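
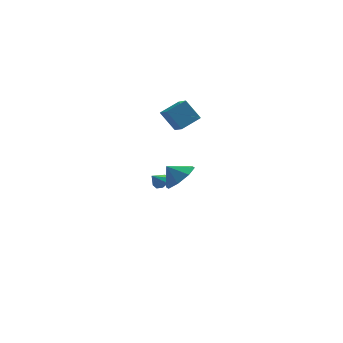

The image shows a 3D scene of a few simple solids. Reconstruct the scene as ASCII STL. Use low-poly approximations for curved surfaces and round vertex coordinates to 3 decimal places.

solid 
facet normal 0.523 0.452 -0.723
outer loop
vertex 2.153 4.112 -1.656
vertex 1.904 3.778 -2.045
vertex 1.785 4.285 -1.814
endloop
endfacet
facet normal -0.133 0.500 0.856
outer loop
vertex 2.153 4.112 -1.656
vertex 1.785 4.285 -1.814
vertex 1.376 3.322 -1.315
endloop
endfacet
facet normal 0.524 0.452 -0.722
outer loop
vertex 1.785 4.285 -1.814
vertex 1.904 3.778 -2.045
vertex 1.487 4.161 -2.108
endloop
endfacet
facet normal -0.694 0.541 0.475
outer loop
vertex 1.785 4.285 -1.814
vertex 1.487 4.161 -2.108
vertex 1.376 3.322 -1.315
endloop
endfacet
facet normal 0.524 0.452 -0.722
outer loop
vertex 1.487 4.161 -2.108
vertex 1.904 3.778 -2.045
vertex 1.434 3.812 -2.365
endloop
endfacet
facet normal -0.990 0.142 0.012
outer loop
vertex 1.487 4.161 -2.108
vertex 1.434 3.812 -2.365
vertex 1.376 3.322 -1.315
endloop
endfacet
facet normal 0.524 0.451 -0.722
outer loop
vertex 1.434 3.812 -2.365
vertex 1.904 3.778 -2.045
vertex 1.656 3.443 -2.434
endloop
endfacet
facet normal -0.848 -0.461 -0.262
outer loop
vertex 1.434 3.812 -2.365
vertex 1.656 3.443 -2.434
vertex 1.376 3.322 -1.315
endloop
endfacet
facet normal 0.524 0.451 -0.722
outer loop
vertex 1.656 3.443 -2.434
vertex 1.904 3.778 -2.045
vertex 2.024 3.27 -2.275
endloop
endfacet
facet normal -0.351 -0.918 -0.187
outer loop
vertex 1.656 3.443 -2.434
vertex 2.024 3.27 -2.275
vertex 1.376 3.322 -1.315
endloop
endfacet
facet normal 0.522 0.451 -0.724
outer loop
vertex 2.024 3.27 -2.275
vertex 1.904 3.778 -2.045
vertex 2.322 3.395 -1.982
endloop
endfacet
facet normal 0.211 -0.958 0.194
outer loop
vertex 2.024 3.27 -2.275
vertex 2.322 3.395 -1.982
vertex 1.376 3.322 -1.315
endloop
endfacet
facet normal 0.524 0.453 -0.721
outer loop
vertex 2.322 3.395 -1.982
vertex 1.904 3.778 -2.045
vertex 2.375 3.743 -1.725
endloop
endfacet
facet normal 0.505 -0.561 0.656
outer loop
vertex 2.322 3.395 -1.982
vertex 2.375 3.743 -1.725
vertex 1.376 3.322 -1.315
endloop
endfacet
facet normal 0.524 0.451 -0.723
outer loop
vertex 2.375 3.743 -1.725
vertex 1.904 3.778 -2.045
vertex 2.153 4.112 -1.656
endloop
endfacet
facet normal 0.363 0.044 0.931
outer loop
vertex 2.375 3.743 -1.725
vertex 2.153 4.112 -1.656
vertex 1.376 3.322 -1.315
endloop
endfacet
facet normal -0.556 0.238 0.796
outer loop
vertex 2.263 3.23 4.04
vertex 3.358 3.972 4.583
vertex 1.86 4.256 3.451
endloop
endfacet
facet normal -0.766 -0.519 -0.380
outer loop
vertex 2.722 3.888 2.217
vertex 2.263 3.23 4.04
vertex 1.86 4.256 3.451
endloop
endfacet
facet normal -0.556 0.238 0.796
outer loop
vertex 1.86 4.256 3.451
vertex 3.358 3.972 4.583
vertex 2.955 4.999 3.994
endloop
endfacet
facet normal -0.324 0.821 -0.471
outer loop
vertex 2.955 4.999 3.994
vertex 2.722 3.888 2.217
vertex 1.86 4.256 3.451
endloop
endfacet
facet normal 0.323 -0.821 0.471
outer loop
vertex 2.263 3.23 4.04
vertex 4.22 3.604 3.349
vertex 3.358 3.972 4.583
endloop
endfacet
facet normal -0.766 -0.519 -0.380
outer loop
vertex 3.125 2.861 2.806
vertex 2.263 3.23 4.04
vertex 2.722 3.888 2.217
endloop
endfacet
facet normal 0.323 -0.821 0.471
outer loop
vertex 3.125 2.861 2.806
vertex 4.22 3.604 3.349
vertex 2.263 3.23 4.04
endloop
endfacet
facet normal 0.766 0.519 0.380
outer loop
vertex 3.358 3.972 4.583
vertex 4.22 3.604 3.349
vertex 2.955 4.999 3.994
endloop
endfacet
facet normal -0.323 0.821 -0.471
outer loop
vertex 3.817 4.63 2.76
vertex 2.722 3.888 2.217
vertex 2.955 4.999 3.994
endloop
endfacet
facet normal 0.766 0.519 0.380
outer loop
vertex 2.955 4.999 3.994
vertex 4.22 3.604 3.349
vertex 3.817 4.63 2.76
endloop
endfacet
facet normal 0.556 -0.238 -0.796
outer loop
vertex 3.817 4.63 2.76
vertex 3.125 2.861 2.806
vertex 2.722 3.888 2.217
endloop
endfacet
facet normal 0.556 -0.238 -0.796
outer loop
vertex 4.22 3.604 3.349
vertex 3.125 2.861 2.806
vertex 3.817 4.63 2.76
endloop
endfacet
facet normal 0.694 -0.156 -0.703
outer loop
vertex 3.806 -3.38 2.991
vertex 3.032 -3.366 2.223
vertex 3.671 -2.615 2.688
endloop
endfacet
facet normal 0.049 0.375 0.926
outer loop
vertex 3.806 -3.38 2.991
vertex 3.671 -2.615 2.688
vertex 2.268 -3.194 2.997
endloop
endfacet
facet normal 0.694 -0.156 -0.703
outer loop
vertex 3.671 -2.615 2.688
vertex 3.032 -3.366 2.223
vertex 3.162 -2.289 2.113
endloop
endfacet
facet normal -0.187 0.775 0.604
outer loop
vertex 3.671 -2.615 2.688
vertex 3.162 -2.289 2.113
vertex 2.268 -3.194 2.997
endloop
endfacet
facet normal 0.693 -0.156 -0.704
outer loop
vertex 3.162 -2.289 2.113
vertex 3.032 -3.366 2.223
vertex 2.576 -2.594 1.603
endloop
endfacet
facet normal -0.587 0.782 0.207
outer loop
vertex 3.162 -2.289 2.113
vertex 2.576 -2.594 1.603
vertex 2.268 -3.194 2.997
endloop
endfacet
facet normal 0.694 -0.155 -0.703
outer loop
vertex 2.576 -2.594 1.603
vertex 3.032 -3.366 2.223
vertex 2.258 -3.351 1.456
endloop
endfacet
facet normal -0.919 0.393 -0.034
outer loop
vertex 2.576 -2.594 1.603
vertex 2.258 -3.351 1.456
vertex 2.268 -3.194 2.997
endloop
endfacet
facet normal 0.694 -0.156 -0.703
outer loop
vertex 2.258 -3.351 1.456
vertex 3.032 -3.366 2.223
vertex 2.393 -4.117 1.759
endloop
endfacet
facet normal -0.986 -0.165 0.023
outer loop
vertex 2.258 -3.351 1.456
vertex 2.393 -4.117 1.759
vertex 2.268 -3.194 2.997
endloop
endfacet
facet normal 0.694 -0.156 -0.703
outer loop
vertex 2.393 -4.117 1.759
vertex 3.032 -3.366 2.223
vertex 2.902 -4.442 2.334
endloop
endfacet
facet normal -0.750 -0.564 0.345
outer loop
vertex 2.393 -4.117 1.759
vertex 2.902 -4.442 2.334
vertex 2.268 -3.194 2.997
endloop
endfacet
facet normal 0.694 -0.156 -0.703
outer loop
vertex 2.902 -4.442 2.334
vertex 3.032 -3.366 2.223
vertex 3.487 -4.137 2.844
endloop
endfacet
facet normal -0.349 -0.572 0.742
outer loop
vertex 2.902 -4.442 2.334
vertex 3.487 -4.137 2.844
vertex 2.268 -3.194 2.997
endloop
endfacet
facet normal 0.694 -0.156 -0.703
outer loop
vertex 3.487 -4.137 2.844
vertex 3.032 -3.366 2.223
vertex 3.806 -3.38 2.991
endloop
endfacet
facet normal -0.018 -0.183 0.983
outer loop
vertex 3.487 -4.137 2.844
vertex 3.806 -3.38 2.991
vertex 2.268 -3.194 2.997
endloop
endfacet

endsolid


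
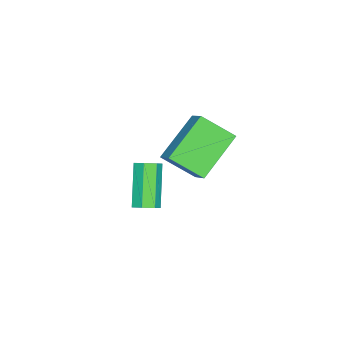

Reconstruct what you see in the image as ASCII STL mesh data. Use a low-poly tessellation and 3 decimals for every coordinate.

solid 
facet normal 0.610 0.211 -0.763
outer loop
vertex -2.657 -2.612 -1.099
vertex -3.086 -2.659 -1.455
vertex -2.905 -2.203 -1.184
endloop
endfacet
facet normal 0.605 0.496 0.623
outer loop
vertex -2.657 -2.612 -1.099
vertex -2.905 -2.203 -1.184
vertex -3.865 -3.035 0.412
endloop
endfacet
facet normal 0.604 0.497 0.623
outer loop
vertex -3.865 -3.035 0.412
vertex -2.905 -2.203 -1.184
vertex -4.114 -2.626 0.327
endloop
endfacet
facet normal -0.611 -0.214 0.762
outer loop
vertex -3.865 -3.035 0.412
vertex -4.114 -2.626 0.327
vertex -4.294 -3.081 0.055
endloop
endfacet
facet normal 0.609 0.212 -0.764
outer loop
vertex -2.905 -2.203 -1.184
vertex -3.086 -2.659 -1.455
vertex -3.29 -2.138 -1.473
endloop
endfacet
facet normal -0.025 0.968 0.251
outer loop
vertex -2.905 -2.203 -1.184
vertex -3.29 -2.138 -1.473
vertex -4.114 -2.626 0.327
endloop
endfacet
facet normal -0.023 0.968 0.252
outer loop
vertex -4.114 -2.626 0.327
vertex -3.29 -2.138 -1.473
vertex -4.498 -2.56 0.038
endloop
endfacet
facet normal -0.611 -0.214 0.762
outer loop
vertex -4.114 -2.626 0.327
vertex -4.498 -2.56 0.038
vertex -4.294 -3.081 0.055
endloop
endfacet
facet normal 0.611 0.213 -0.763
outer loop
vertex -3.29 -2.138 -1.473
vertex -3.086 -2.659 -1.455
vertex -3.521 -2.464 -1.749
endloop
endfacet
facet normal -0.633 0.710 -0.308
outer loop
vertex -3.29 -2.138 -1.473
vertex -3.521 -2.464 -1.749
vertex -4.498 -2.56 0.038
endloop
endfacet
facet normal -0.634 0.709 -0.309
outer loop
vertex -4.498 -2.56 0.038
vertex -3.521 -2.464 -1.749
vertex -4.729 -2.887 -0.238
endloop
endfacet
facet normal -0.610 -0.214 0.763
outer loop
vertex -4.498 -2.56 0.038
vertex -4.729 -2.887 -0.238
vertex -4.294 -3.081 0.055
endloop
endfacet
facet normal 0.611 0.214 -0.762
outer loop
vertex -3.521 -2.464 -1.749
vertex -3.086 -2.659 -1.455
vertex -3.424 -2.937 -1.804
endloop
endfacet
facet normal -0.767 -0.083 -0.636
outer loop
vertex -3.521 -2.464 -1.749
vertex -3.424 -2.937 -1.804
vertex -4.729 -2.887 -0.238
endloop
endfacet
facet normal -0.767 -0.082 -0.637
outer loop
vertex -4.729 -2.887 -0.238
vertex -3.424 -2.937 -1.804
vertex -4.633 -3.36 -0.293
endloop
endfacet
facet normal -0.609 -0.212 0.764
outer loop
vertex -4.729 -2.887 -0.238
vertex -4.633 -3.36 -0.293
vertex -4.294 -3.081 0.055
endloop
endfacet
facet normal 0.611 0.213 -0.762
outer loop
vertex -3.424 -2.937 -1.804
vertex -3.086 -2.659 -1.455
vertex -3.073 -3.2 -1.596
endloop
endfacet
facet normal -0.322 -0.813 -0.485
outer loop
vertex -3.424 -2.937 -1.804
vertex -3.073 -3.2 -1.596
vertex -4.633 -3.36 -0.293
endloop
endfacet
facet normal -0.322 -0.813 -0.485
outer loop
vertex -4.633 -3.36 -0.293
vertex -3.073 -3.2 -1.596
vertex -4.281 -3.623 -0.086
endloop
endfacet
facet normal -0.609 -0.213 0.764
outer loop
vertex -4.633 -3.36 -0.293
vertex -4.281 -3.623 -0.086
vertex -4.294 -3.081 0.055
endloop
endfacet
facet normal 0.609 0.214 -0.764
outer loop
vertex -3.073 -3.2 -1.596
vertex -3.086 -2.659 -1.455
vertex -2.731 -3.056 -1.283
endloop
endfacet
facet normal 0.364 -0.931 0.030
outer loop
vertex -3.073 -3.2 -1.596
vertex -2.731 -3.056 -1.283
vertex -4.281 -3.623 -0.086
endloop
endfacet
facet normal 0.364 -0.931 0.030
outer loop
vertex -4.281 -3.623 -0.086
vertex -2.731 -3.056 -1.283
vertex -3.939 -3.479 0.228
endloop
endfacet
facet normal -0.611 -0.213 0.763
outer loop
vertex -4.281 -3.623 -0.086
vertex -3.939 -3.479 0.228
vertex -4.294 -3.081 0.055
endloop
endfacet
facet normal 0.610 0.215 -0.763
outer loop
vertex -2.731 -3.056 -1.283
vertex -3.086 -2.659 -1.455
vertex -2.657 -2.612 -1.099
endloop
endfacet
facet normal 0.778 -0.347 0.524
outer loop
vertex -2.731 -3.056 -1.283
vertex -2.657 -2.612 -1.099
vertex -3.939 -3.479 0.228
endloop
endfacet
facet normal 0.778 -0.347 0.524
outer loop
vertex -3.939 -3.479 0.228
vertex -2.657 -2.612 -1.099
vertex -3.865 -3.035 0.412
endloop
endfacet
facet normal -0.611 -0.214 0.762
outer loop
vertex -3.939 -3.479 0.228
vertex -3.865 -3.035 0.412
vertex -4.294 -3.081 0.055
endloop
endfacet
facet normal -0.603 -0.549 -0.578
outer loop
vertex -2.219 -1.698 2.425
vertex -3.897 -1.142 3.648
vertex -2.474 -0.45 1.507
endloop
endfacet
facet normal 0.781 -0.259 -0.569
outer loop
vertex -1.823 0.142 2.132
vertex -2.219 -1.698 2.425
vertex -2.474 -0.45 1.507
endloop
endfacet
facet normal -0.603 -0.549 -0.578
outer loop
vertex -2.474 -0.45 1.507
vertex -3.897 -1.142 3.648
vertex -4.153 0.106 2.73
endloop
endfacet
facet normal -0.162 0.795 -0.584
outer loop
vertex -4.153 0.106 2.73
vertex -1.823 0.142 2.132
vertex -2.474 -0.45 1.507
endloop
endfacet
facet normal 0.162 -0.795 0.584
outer loop
vertex -2.219 -1.698 2.425
vertex -3.246 -0.55 4.273
vertex -3.897 -1.142 3.648
endloop
endfacet
facet normal 0.780 -0.259 -0.569
outer loop
vertex -1.567 -1.106 3.05
vertex -2.219 -1.698 2.425
vertex -1.823 0.142 2.132
endloop
endfacet
facet normal 0.162 -0.795 0.584
outer loop
vertex -1.567 -1.106 3.05
vertex -3.246 -0.55 4.273
vertex -2.219 -1.698 2.425
endloop
endfacet
facet normal -0.781 0.258 0.569
outer loop
vertex -3.897 -1.142 3.648
vertex -3.246 -0.55 4.273
vertex -4.153 0.106 2.73
endloop
endfacet
facet normal -0.162 0.795 -0.584
outer loop
vertex -3.501 0.698 3.355
vertex -1.823 0.142 2.132
vertex -4.153 0.106 2.73
endloop
endfacet
facet normal -0.781 0.259 0.569
outer loop
vertex -4.153 0.106 2.73
vertex -3.246 -0.55 4.273
vertex -3.501 0.698 3.355
endloop
endfacet
facet normal 0.603 0.549 0.578
outer loop
vertex -3.501 0.698 3.355
vertex -1.567 -1.106 3.05
vertex -1.823 0.142 2.132
endloop
endfacet
facet normal 0.603 0.549 0.579
outer loop
vertex -3.246 -0.55 4.273
vertex -1.567 -1.106 3.05
vertex -3.501 0.698 3.355
endloop
endfacet

endsolid


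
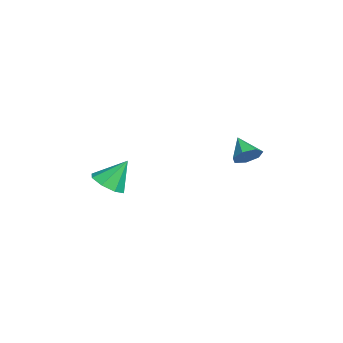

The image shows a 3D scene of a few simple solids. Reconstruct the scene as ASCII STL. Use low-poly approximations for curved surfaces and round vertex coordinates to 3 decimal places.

solid 
facet normal 0.107 -0.567 -0.817
outer loop
vertex -0.476 -3.111 -2.033
vertex -0.965 -3.875 -1.567
vertex -1.247 -3.087 -2.151
endloop
endfacet
facet normal 0.048 0.993 -0.110
outer loop
vertex -0.476 -3.111 -2.033
vertex -1.247 -3.087 -2.151
vertex -1.155 -2.865 -0.113
endloop
endfacet
facet normal 0.107 -0.567 -0.817
outer loop
vertex -1.247 -3.087 -2.151
vertex -0.965 -3.875 -1.567
vertex -1.853 -3.525 -1.926
endloop
endfacet
facet normal -0.599 0.798 -0.060
outer loop
vertex -1.247 -3.087 -2.151
vertex -1.853 -3.525 -1.926
vertex -1.155 -2.865 -0.113
endloop
endfacet
facet normal 0.106 -0.567 -0.816
outer loop
vertex -1.853 -3.525 -1.926
vertex -0.965 -3.875 -1.567
vertex -1.939 -4.167 -1.491
endloop
endfacet
facet normal -0.923 0.292 0.249
outer loop
vertex -1.853 -3.525 -1.926
vertex -1.939 -4.167 -1.491
vertex -1.155 -2.865 -0.113
endloop
endfacet
facet normal 0.106 -0.567 -0.817
outer loop
vertex -1.939 -4.167 -1.491
vertex -0.965 -3.875 -1.567
vertex -1.454 -4.639 -1.1
endloop
endfacet
facet normal -0.737 -0.230 0.636
outer loop
vertex -1.939 -4.167 -1.491
vertex -1.454 -4.639 -1.1
vertex -1.155 -2.865 -0.113
endloop
endfacet
facet normal 0.107 -0.567 -0.816
outer loop
vertex -1.454 -4.639 -1.1
vertex -0.965 -3.875 -1.567
vertex -0.683 -4.662 -0.983
endloop
endfacet
facet normal -0.147 -0.462 0.875
outer loop
vertex -1.454 -4.639 -1.1
vertex -0.683 -4.662 -0.983
vertex -1.155 -2.865 -0.113
endloop
endfacet
facet normal 0.106 -0.568 -0.816
outer loop
vertex -0.683 -4.662 -0.983
vertex -0.965 -3.875 -1.567
vertex -0.077 -4.225 -1.208
endloop
endfacet
facet normal 0.499 -0.268 0.824
outer loop
vertex -0.683 -4.662 -0.983
vertex -0.077 -4.225 -1.208
vertex -1.155 -2.865 -0.113
endloop
endfacet
facet normal 0.107 -0.567 -0.817
outer loop
vertex -0.077 -4.225 -1.208
vertex -0.965 -3.875 -1.567
vertex 0.009 -3.582 -1.643
endloop
endfacet
facet normal 0.824 0.238 0.515
outer loop
vertex -0.077 -4.225 -1.208
vertex 0.009 -3.582 -1.643
vertex -1.155 -2.865 -0.113
endloop
endfacet
facet normal 0.107 -0.567 -0.817
outer loop
vertex 0.009 -3.582 -1.643
vertex -0.965 -3.875 -1.567
vertex -0.476 -3.111 -2.033
endloop
endfacet
facet normal 0.636 0.761 0.128
outer loop
vertex 0.009 -3.582 -1.643
vertex -0.476 -3.111 -2.033
vertex -1.155 -2.865 -0.113
endloop
endfacet
facet normal 0.779 0.266 -0.567
outer loop
vertex 1.737 2.461 1.683
vertex 1.238 2.784 1.149
vertex 1.581 3.13 1.783
endloop
endfacet
facet normal 0.158 -0.110 0.981
outer loop
vertex 1.737 2.461 1.683
vertex 1.581 3.13 1.783
vertex 0.162 2.416 1.931
endloop
endfacet
facet normal 0.779 0.267 -0.567
outer loop
vertex 1.581 3.13 1.783
vertex 1.238 2.784 1.149
vertex 1.166 3.539 1.405
endloop
endfacet
facet normal -0.194 0.553 0.811
outer loop
vertex 1.581 3.13 1.783
vertex 1.166 3.539 1.405
vertex 0.162 2.416 1.931
endloop
endfacet
facet normal 0.779 0.267 -0.567
outer loop
vertex 1.166 3.539 1.405
vertex 1.238 2.784 1.149
vertex 0.805 3.379 0.834
endloop
endfacet
facet normal -0.671 0.706 0.226
outer loop
vertex 1.166 3.539 1.405
vertex 0.805 3.379 0.834
vertex 0.162 2.416 1.931
endloop
endfacet
facet normal 0.779 0.267 -0.567
outer loop
vertex 0.805 3.379 0.834
vertex 1.238 2.784 1.149
vertex 0.77 2.772 0.5
endloop
endfacet
facet normal -0.914 0.234 -0.330
outer loop
vertex 0.805 3.379 0.834
vertex 0.77 2.772 0.5
vertex 0.162 2.416 1.931
endloop
endfacet
facet normal 0.779 0.267 -0.567
outer loop
vertex 0.77 2.772 0.5
vertex 1.238 2.784 1.149
vertex 1.087 2.174 0.654
endloop
endfacet
facet normal -0.741 -0.506 -0.441
outer loop
vertex 0.77 2.772 0.5
vertex 1.087 2.174 0.654
vertex 0.162 2.416 1.931
endloop
endfacet
facet normal 0.779 0.267 -0.567
outer loop
vertex 1.087 2.174 0.654
vertex 1.238 2.784 1.149
vertex 1.518 2.035 1.181
endloop
endfacet
facet normal -0.282 -0.959 -0.022
outer loop
vertex 1.087 2.174 0.654
vertex 1.518 2.035 1.181
vertex 0.162 2.416 1.931
endloop
endfacet
facet normal 0.779 0.267 -0.567
outer loop
vertex 1.518 2.035 1.181
vertex 1.238 2.784 1.149
vertex 1.737 2.461 1.683
endloop
endfacet
facet normal 0.119 -0.782 0.612
outer loop
vertex 1.518 2.035 1.181
vertex 1.737 2.461 1.683
vertex 0.162 2.416 1.931
endloop
endfacet

endsolid


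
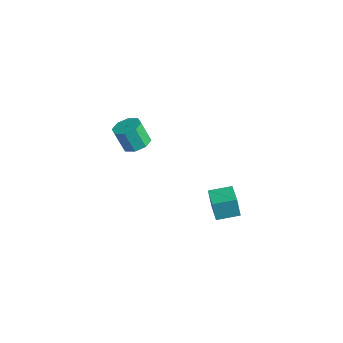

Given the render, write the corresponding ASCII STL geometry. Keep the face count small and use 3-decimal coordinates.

solid 
facet normal -0.921 0.379 -0.091
outer loop
vertex 2.312 -1.098 2.881
vertex 2.804 0.144 3.076
vertex 2.491 -0.97 1.61
endloop
endfacet
facet normal -0.365 -0.920 -0.144
outer loop
vertex 3.836 -1.524 1.744
vertex 2.312 -1.098 2.881
vertex 2.491 -0.97 1.61
endloop
endfacet
facet normal -0.920 0.380 -0.092
outer loop
vertex 2.491 -0.97 1.61
vertex 2.804 0.144 3.076
vertex 2.984 0.272 1.805
endloop
endfacet
facet normal 0.139 0.099 -0.985
outer loop
vertex 2.984 0.272 1.805
vertex 3.836 -1.524 1.744
vertex 2.491 -0.97 1.61
endloop
endfacet
facet normal -0.139 -0.100 0.985
outer loop
vertex 2.312 -1.098 2.881
vertex 4.149 -0.41 3.21
vertex 2.804 0.144 3.076
endloop
endfacet
facet normal -0.365 -0.920 -0.144
outer loop
vertex 3.656 -1.652 3.015
vertex 2.312 -1.098 2.881
vertex 3.836 -1.524 1.744
endloop
endfacet
facet normal -0.139 -0.099 0.985
outer loop
vertex 3.656 -1.652 3.015
vertex 4.149 -0.41 3.21
vertex 2.312 -1.098 2.881
endloop
endfacet
facet normal 0.365 0.920 0.144
outer loop
vertex 2.804 0.144 3.076
vertex 4.149 -0.41 3.21
vertex 2.984 0.272 1.805
endloop
endfacet
facet normal 0.139 0.100 -0.985
outer loop
vertex 4.328 -0.282 1.939
vertex 3.836 -1.524 1.744
vertex 2.984 0.272 1.805
endloop
endfacet
facet normal 0.365 0.920 0.144
outer loop
vertex 2.984 0.272 1.805
vertex 4.149 -0.41 3.21
vertex 4.328 -0.282 1.939
endloop
endfacet
facet normal 0.921 -0.379 0.092
outer loop
vertex 4.328 -0.282 1.939
vertex 3.656 -1.652 3.015
vertex 3.836 -1.524 1.744
endloop
endfacet
facet normal 0.921 -0.380 0.091
outer loop
vertex 4.149 -0.41 3.21
vertex 3.656 -1.652 3.015
vertex 4.328 -0.282 1.939
endloop
endfacet
facet normal 0.273 0.267 -0.924
outer loop
vertex -2.925 -2.642 3.013
vertex -3.641 -2.116 2.953
vertex -2.802 -2.009 3.232
endloop
endfacet
facet normal 0.945 -0.255 0.206
outer loop
vertex -2.925 -2.642 3.013
vertex -2.802 -2.009 3.232
vertex -3.344 -3.05 4.428
endloop
endfacet
facet normal 0.945 -0.254 0.207
outer loop
vertex -3.344 -3.05 4.428
vertex -2.802 -2.009 3.232
vertex -3.221 -2.416 4.646
endloop
endfacet
facet normal -0.274 -0.265 0.925
outer loop
vertex -3.344 -3.05 4.428
vertex -3.221 -2.416 4.646
vertex -4.059 -2.524 4.367
endloop
endfacet
facet normal 0.273 0.266 -0.924
outer loop
vertex -2.802 -2.009 3.232
vertex -3.641 -2.116 2.953
vertex -3.171 -1.439 3.287
endloop
endfacet
facet normal 0.795 0.479 0.373
outer loop
vertex -2.802 -2.009 3.232
vertex -3.171 -1.439 3.287
vertex -3.221 -2.416 4.646
endloop
endfacet
facet normal 0.796 0.478 0.373
outer loop
vertex -3.221 -2.416 4.646
vertex -3.171 -1.439 3.287
vertex -3.589 -1.846 4.701
endloop
endfacet
facet normal -0.274 -0.266 0.924
outer loop
vertex -3.221 -2.416 4.646
vertex -3.589 -1.846 4.701
vertex -4.059 -2.524 4.367
endloop
endfacet
facet normal 0.273 0.266 -0.924
outer loop
vertex -3.171 -1.439 3.287
vertex -3.641 -2.116 2.953
vertex -3.814 -1.265 3.147
endloop
endfacet
facet normal 0.182 0.929 0.321
outer loop
vertex -3.171 -1.439 3.287
vertex -3.814 -1.265 3.147
vertex -3.589 -1.846 4.701
endloop
endfacet
facet normal 0.181 0.929 0.321
outer loop
vertex -3.589 -1.846 4.701
vertex -3.814 -1.265 3.147
vertex -4.233 -1.672 4.561
endloop
endfacet
facet normal -0.273 -0.266 0.924
outer loop
vertex -3.589 -1.846 4.701
vertex -4.233 -1.672 4.561
vertex -4.059 -2.524 4.367
endloop
endfacet
facet normal 0.275 0.266 -0.924
outer loop
vertex -3.814 -1.265 3.147
vertex -3.641 -2.116 2.953
vertex -4.356 -1.59 2.892
endloop
endfacet
facet normal -0.540 0.838 0.081
outer loop
vertex -3.814 -1.265 3.147
vertex -4.356 -1.59 2.892
vertex -4.233 -1.672 4.561
endloop
endfacet
facet normal -0.541 0.837 0.081
outer loop
vertex -4.233 -1.672 4.561
vertex -4.356 -1.59 2.892
vertex -4.775 -1.998 4.307
endloop
endfacet
facet normal -0.273 -0.266 0.924
outer loop
vertex -4.233 -1.672 4.561
vertex -4.775 -1.998 4.307
vertex -4.059 -2.524 4.367
endloop
endfacet
facet normal 0.274 0.265 -0.925
outer loop
vertex -4.356 -1.59 2.892
vertex -3.641 -2.116 2.953
vertex -4.479 -2.224 2.674
endloop
endfacet
facet normal -0.945 0.254 -0.206
outer loop
vertex -4.356 -1.59 2.892
vertex -4.479 -2.224 2.674
vertex -4.775 -1.998 4.307
endloop
endfacet
facet normal -0.945 0.255 -0.207
outer loop
vertex -4.775 -1.998 4.307
vertex -4.479 -2.224 2.674
vertex -4.898 -2.631 4.088
endloop
endfacet
facet normal -0.273 -0.267 0.924
outer loop
vertex -4.775 -1.998 4.307
vertex -4.898 -2.631 4.088
vertex -4.059 -2.524 4.367
endloop
endfacet
facet normal 0.274 0.266 -0.924
outer loop
vertex -4.479 -2.224 2.674
vertex -3.641 -2.116 2.953
vertex -4.111 -2.794 2.619
endloop
endfacet
facet normal -0.795 -0.478 -0.373
outer loop
vertex -4.479 -2.224 2.674
vertex -4.111 -2.794 2.619
vertex -4.898 -2.631 4.088
endloop
endfacet
facet normal -0.795 -0.479 -0.373
outer loop
vertex -4.898 -2.631 4.088
vertex -4.111 -2.794 2.619
vertex -4.529 -3.201 4.033
endloop
endfacet
facet normal -0.273 -0.266 0.924
outer loop
vertex -4.898 -2.631 4.088
vertex -4.529 -3.201 4.033
vertex -4.059 -2.524 4.367
endloop
endfacet
facet normal 0.273 0.266 -0.924
outer loop
vertex -4.111 -2.794 2.619
vertex -3.641 -2.116 2.953
vertex -3.467 -2.968 2.759
endloop
endfacet
facet normal -0.181 -0.930 -0.321
outer loop
vertex -4.111 -2.794 2.619
vertex -3.467 -2.968 2.759
vertex -4.529 -3.201 4.033
endloop
endfacet
facet normal -0.182 -0.929 -0.321
outer loop
vertex -4.529 -3.201 4.033
vertex -3.467 -2.968 2.759
vertex -3.886 -3.375 4.173
endloop
endfacet
facet normal -0.273 -0.266 0.924
outer loop
vertex -4.529 -3.201 4.033
vertex -3.886 -3.375 4.173
vertex -4.059 -2.524 4.367
endloop
endfacet
facet normal 0.273 0.266 -0.924
outer loop
vertex -3.467 -2.968 2.759
vertex -3.641 -2.116 2.953
vertex -2.925 -2.642 3.013
endloop
endfacet
facet normal 0.541 -0.837 -0.081
outer loop
vertex -3.467 -2.968 2.759
vertex -2.925 -2.642 3.013
vertex -3.886 -3.375 4.173
endloop
endfacet
facet normal 0.540 -0.837 -0.081
outer loop
vertex -3.886 -3.375 4.173
vertex -2.925 -2.642 3.013
vertex -3.344 -3.05 4.428
endloop
endfacet
facet normal -0.275 -0.266 0.924
outer loop
vertex -3.886 -3.375 4.173
vertex -3.344 -3.05 4.428
vertex -4.059 -2.524 4.367
endloop
endfacet

endsolid


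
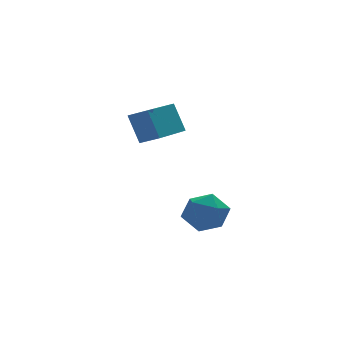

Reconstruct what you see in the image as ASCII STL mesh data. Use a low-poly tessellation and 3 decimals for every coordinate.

solid 
facet normal -0.619 0.671 -0.408
outer loop
vertex -0.804 2.353 4.256
vertex 0.844 3.75 4.051
vertex -0.505 1.801 2.894
endloop
endfacet
facet normal -0.759 -0.644 0.094
outer loop
vertex 0.096 1.15 3.289
vertex -0.804 2.353 4.256
vertex -0.505 1.801 2.894
endloop
endfacet
facet normal -0.620 0.671 -0.408
outer loop
vertex -0.505 1.801 2.894
vertex 0.844 3.75 4.051
vertex 1.143 3.198 2.688
endloop
endfacet
facet normal 0.198 -0.368 -0.908
outer loop
vertex 1.143 3.198 2.688
vertex 0.096 1.15 3.289
vertex -0.505 1.801 2.894
endloop
endfacet
facet normal -0.199 0.368 0.908
outer loop
vertex -0.804 2.353 4.256
vertex 1.445 3.099 4.446
vertex 0.844 3.75 4.051
endloop
endfacet
facet normal -0.759 -0.644 0.094
outer loop
vertex -0.203 1.702 4.652
vertex -0.804 2.353 4.256
vertex 0.096 1.15 3.289
endloop
endfacet
facet normal -0.199 0.369 0.908
outer loop
vertex -0.203 1.702 4.652
vertex 1.445 3.099 4.446
vertex -0.804 2.353 4.256
endloop
endfacet
facet normal 0.759 0.644 -0.094
outer loop
vertex 0.844 3.75 4.051
vertex 1.445 3.099 4.446
vertex 1.143 3.198 2.688
endloop
endfacet
facet normal 0.199 -0.368 -0.908
outer loop
vertex 1.744 2.547 3.084
vertex 0.096 1.15 3.289
vertex 1.143 3.198 2.688
endloop
endfacet
facet normal 0.759 0.644 -0.094
outer loop
vertex 1.143 3.198 2.688
vertex 1.445 3.099 4.446
vertex 1.744 2.547 3.084
endloop
endfacet
facet normal 0.619 -0.671 0.408
outer loop
vertex 1.744 2.547 3.084
vertex -0.203 1.702 4.652
vertex 0.096 1.15 3.289
endloop
endfacet
facet normal 0.620 -0.671 0.408
outer loop
vertex 1.445 3.099 4.446
vertex -0.203 1.702 4.652
vertex 1.744 2.547 3.084
endloop
endfacet
facet normal -0.625 0.778 -0.067
outer loop
vertex 1.99 2.23 -1.685
vertex 1.176 1.607 -1.335
vertex 1.782 2.155 -0.624
endloop
endfacet
facet normal 0.041 0.996 0.078
outer loop
vertex 1.99 2.23 -1.685
vertex 1.782 2.155 -0.624
vertex 2.806 2.141 -0.978
endloop
endfacet
facet normal 0.468 0.764 -0.444
outer loop
vertex 1.99 2.23 -1.685
vertex 2.806 2.141 -0.978
vertex 2.832 1.586 -1.907
endloop
endfacet
facet normal 0.068 0.403 -0.912
outer loop
vertex 1.99 2.23 -1.685
vertex 2.832 1.586 -1.907
vertex 1.824 1.256 -2.128
endloop
endfacet
facet normal -0.607 0.412 -0.679
outer loop
vertex 1.99 2.23 -1.685
vertex 1.824 1.256 -2.128
vertex 1.176 1.607 -1.335
endloop
endfacet
facet normal 0.247 0.684 0.686
outer loop
vertex 2.806 2.141 -0.978
vertex 1.782 2.155 -0.624
vertex 2.496 1.464 -0.192
endloop
endfacet
facet normal -0.829 0.332 0.451
outer loop
vertex 1.782 2.155 -0.624
vertex 1.176 1.607 -1.335
vertex 1.488 1.134 -0.413
endloop
endfacet
facet normal -0.801 -0.260 -0.540
outer loop
vertex 1.176 1.607 -1.335
vertex 1.824 1.256 -2.128
vertex 1.514 0.579 -1.342
endloop
endfacet
facet normal 0.290 -0.273 -0.917
outer loop
vertex 1.824 1.256 -2.128
vertex 2.832 1.586 -1.907
vertex 2.538 0.565 -1.696
endloop
endfacet
facet normal 0.938 0.309 -0.159
outer loop
vertex 2.832 1.586 -1.907
vertex 2.806 2.141 -0.978
vertex 3.144 1.113 -0.985
endloop
endfacet
facet normal -0.068 -0.403 0.912
outer loop
vertex 2.33 0.49 -0.635
vertex 2.496 1.464 -0.192
vertex 1.488 1.134 -0.413
endloop
endfacet
facet normal -0.468 -0.764 0.444
outer loop
vertex 2.33 0.49 -0.635
vertex 1.488 1.134 -0.413
vertex 1.514 0.579 -1.342
endloop
endfacet
facet normal -0.041 -0.996 -0.078
outer loop
vertex 2.33 0.49 -0.635
vertex 1.514 0.579 -1.342
vertex 2.538 0.565 -1.696
endloop
endfacet
facet normal 0.625 -0.778 0.067
outer loop
vertex 2.33 0.49 -0.635
vertex 2.538 0.565 -1.696
vertex 3.144 1.113 -0.985
endloop
endfacet
facet normal 0.607 -0.412 0.679
outer loop
vertex 2.33 0.49 -0.635
vertex 3.144 1.113 -0.985
vertex 2.496 1.464 -0.192
endloop
endfacet
facet normal -0.290 0.273 0.917
outer loop
vertex 1.488 1.134 -0.413
vertex 2.496 1.464 -0.192
vertex 1.782 2.155 -0.624
endloop
endfacet
facet normal -0.938 -0.309 0.159
outer loop
vertex 1.514 0.579 -1.342
vertex 1.488 1.134 -0.413
vertex 1.176 1.607 -1.335
endloop
endfacet
facet normal -0.247 -0.684 -0.686
outer loop
vertex 2.538 0.565 -1.696
vertex 1.514 0.579 -1.342
vertex 1.824 1.256 -2.128
endloop
endfacet
facet normal 0.829 -0.332 -0.451
outer loop
vertex 3.144 1.113 -0.985
vertex 2.538 0.565 -1.696
vertex 2.832 1.586 -1.907
endloop
endfacet
facet normal 0.801 0.260 0.540
outer loop
vertex 2.496 1.464 -0.192
vertex 3.144 1.113 -0.985
vertex 2.806 2.141 -0.978
endloop
endfacet

endsolid


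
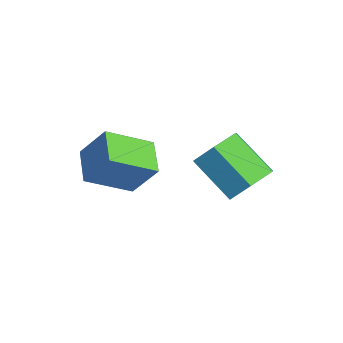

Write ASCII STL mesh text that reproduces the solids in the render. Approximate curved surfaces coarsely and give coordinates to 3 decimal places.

solid 
facet normal 0.733 0.360 -0.577
outer loop
vertex 2.684 0.759 -2.101
vertex 1.95 1.144 -2.793
vertex 2.294 1.758 -1.974
endloop
endfacet
facet normal 0.577 0.122 0.808
outer loop
vertex 2.684 0.759 -2.101
vertex 2.294 1.758 -1.974
vertex 1.204 0.032 -0.934
endloop
endfacet
facet normal 0.576 0.123 0.808
outer loop
vertex 1.204 0.032 -0.934
vertex 2.294 1.758 -1.974
vertex 0.813 1.031 -0.808
endloop
endfacet
facet normal -0.733 -0.360 0.577
outer loop
vertex 1.204 0.032 -0.934
vertex 0.813 1.031 -0.808
vertex 0.47 0.416 -1.627
endloop
endfacet
facet normal 0.733 0.360 -0.578
outer loop
vertex 2.294 1.758 -1.974
vertex 1.95 1.144 -2.793
vertex 1.559 2.142 -2.667
endloop
endfacet
facet normal -0.026 0.863 0.505
outer loop
vertex 2.294 1.758 -1.974
vertex 1.559 2.142 -2.667
vertex 0.813 1.031 -0.808
endloop
endfacet
facet normal -0.025 0.863 0.505
outer loop
vertex 0.813 1.031 -0.808
vertex 1.559 2.142 -2.667
vertex 0.079 1.415 -1.5
endloop
endfacet
facet normal -0.733 -0.360 0.577
outer loop
vertex 0.813 1.031 -0.808
vertex 0.079 1.415 -1.5
vertex 0.47 0.416 -1.627
endloop
endfacet
facet normal 0.733 0.360 -0.577
outer loop
vertex 1.559 2.142 -2.667
vertex 1.95 1.144 -2.793
vertex 1.216 1.528 -3.486
endloop
endfacet
facet normal -0.602 0.739 -0.302
outer loop
vertex 1.559 2.142 -2.667
vertex 1.216 1.528 -3.486
vertex 0.079 1.415 -1.5
endloop
endfacet
facet normal -0.602 0.739 -0.302
outer loop
vertex 0.079 1.415 -1.5
vertex 1.216 1.528 -3.486
vertex -0.264 0.801 -2.319
endloop
endfacet
facet normal -0.733 -0.360 0.577
outer loop
vertex 0.079 1.415 -1.5
vertex -0.264 0.801 -2.319
vertex 0.47 0.416 -1.627
endloop
endfacet
facet normal 0.733 0.360 -0.577
outer loop
vertex 1.216 1.528 -3.486
vertex 1.95 1.144 -2.793
vertex 1.607 0.529 -3.612
endloop
endfacet
facet normal -0.576 -0.124 -0.808
outer loop
vertex 1.216 1.528 -3.486
vertex 1.607 0.529 -3.612
vertex -0.264 0.801 -2.319
endloop
endfacet
facet normal -0.576 -0.122 -0.808
outer loop
vertex -0.264 0.801 -2.319
vertex 1.607 0.529 -3.612
vertex 0.126 -0.198 -2.446
endloop
endfacet
facet normal -0.733 -0.360 0.577
outer loop
vertex -0.264 0.801 -2.319
vertex 0.126 -0.198 -2.446
vertex 0.47 0.416 -1.627
endloop
endfacet
facet normal 0.733 0.360 -0.577
outer loop
vertex 1.607 0.529 -3.612
vertex 1.95 1.144 -2.793
vertex 2.341 0.145 -2.92
endloop
endfacet
facet normal 0.025 -0.862 -0.506
outer loop
vertex 1.607 0.529 -3.612
vertex 2.341 0.145 -2.92
vertex 0.126 -0.198 -2.446
endloop
endfacet
facet normal 0.026 -0.863 -0.505
outer loop
vertex 0.126 -0.198 -2.446
vertex 2.341 0.145 -2.92
vertex 0.861 -0.582 -1.753
endloop
endfacet
facet normal -0.733 -0.360 0.578
outer loop
vertex 0.126 -0.198 -2.446
vertex 0.861 -0.582 -1.753
vertex 0.47 0.416 -1.627
endloop
endfacet
facet normal 0.733 0.360 -0.577
outer loop
vertex 2.341 0.145 -2.92
vertex 1.95 1.144 -2.793
vertex 2.684 0.759 -2.101
endloop
endfacet
facet normal 0.602 -0.739 0.302
outer loop
vertex 2.341 0.145 -2.92
vertex 2.684 0.759 -2.101
vertex 0.861 -0.582 -1.753
endloop
endfacet
facet normal 0.602 -0.739 0.302
outer loop
vertex 0.861 -0.582 -1.753
vertex 2.684 0.759 -2.101
vertex 1.204 0.032 -0.934
endloop
endfacet
facet normal -0.733 -0.360 0.577
outer loop
vertex 0.861 -0.582 -1.753
vertex 1.204 0.032 -0.934
vertex 0.47 0.416 -1.627
endloop
endfacet
facet normal -0.366 -0.448 -0.816
outer loop
vertex -1.576 -3.732 -3.745
vertex -2.966 -3.345 -3.334
vertex -1.393 -1.952 -4.805
endloop
endfacet
facet normal 0.926 -0.258 -0.274
outer loop
vertex -0.774 -1.195 -3.426
vertex -1.576 -3.732 -3.745
vertex -1.393 -1.952 -4.805
endloop
endfacet
facet normal -0.367 -0.447 -0.816
outer loop
vertex -1.393 -1.952 -4.805
vertex -2.966 -3.345 -3.334
vertex -2.783 -1.564 -4.393
endloop
endfacet
facet normal 0.088 0.856 -0.509
outer loop
vertex -2.783 -1.564 -4.393
vertex -0.774 -1.195 -3.426
vertex -1.393 -1.952 -4.805
endloop
endfacet
facet normal -0.088 -0.856 0.509
outer loop
vertex -1.576 -3.732 -3.745
vertex -2.347 -2.588 -1.955
vertex -2.966 -3.345 -3.334
endloop
endfacet
facet normal 0.926 -0.258 -0.274
outer loop
vertex -0.957 -2.976 -2.367
vertex -1.576 -3.732 -3.745
vertex -0.774 -1.195 -3.426
endloop
endfacet
facet normal -0.088 -0.856 0.509
outer loop
vertex -0.957 -2.976 -2.367
vertex -2.347 -2.588 -1.955
vertex -1.576 -3.732 -3.745
endloop
endfacet
facet normal -0.926 0.258 0.274
outer loop
vertex -2.966 -3.345 -3.334
vertex -2.347 -2.588 -1.955
vertex -2.783 -1.564 -4.393
endloop
endfacet
facet normal 0.088 0.856 -0.509
outer loop
vertex -2.164 -0.808 -3.015
vertex -0.774 -1.195 -3.426
vertex -2.783 -1.564 -4.393
endloop
endfacet
facet normal -0.926 0.259 0.274
outer loop
vertex -2.783 -1.564 -4.393
vertex -2.347 -2.588 -1.955
vertex -2.164 -0.808 -3.015
endloop
endfacet
facet normal 0.366 0.448 0.816
outer loop
vertex -2.164 -0.808 -3.015
vertex -0.957 -2.976 -2.367
vertex -0.774 -1.195 -3.426
endloop
endfacet
facet normal 0.367 0.448 0.815
outer loop
vertex -2.347 -2.588 -1.955
vertex -0.957 -2.976 -2.367
vertex -2.164 -0.808 -3.015
endloop
endfacet

endsolid


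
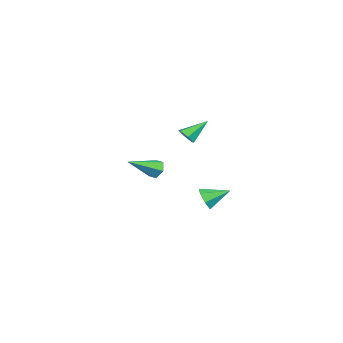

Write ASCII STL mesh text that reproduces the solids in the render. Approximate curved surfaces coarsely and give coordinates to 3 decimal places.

solid 
facet normal 0.320 -0.717 -0.620
outer loop
vertex 4.101 1.703 2.957
vertex 3.798 1.317 3.247
vertex 3.562 1.592 2.807
endloop
endfacet
facet normal -0.040 0.867 -0.497
outer loop
vertex 4.101 1.703 2.957
vertex 3.562 1.592 2.807
vertex 3.342 2.343 4.133
endloop
endfacet
facet normal 0.319 -0.717 -0.619
outer loop
vertex 3.562 1.592 2.807
vertex 3.798 1.317 3.247
vertex 3.259 1.206 3.098
endloop
endfacet
facet normal -0.846 0.391 -0.362
outer loop
vertex 3.562 1.592 2.807
vertex 3.259 1.206 3.098
vertex 3.342 2.343 4.133
endloop
endfacet
facet normal 0.319 -0.717 -0.619
outer loop
vertex 3.259 1.206 3.098
vertex 3.798 1.317 3.247
vertex 3.495 0.931 3.538
endloop
endfacet
facet normal -0.910 -0.241 0.338
outer loop
vertex 3.259 1.206 3.098
vertex 3.495 0.931 3.538
vertex 3.342 2.343 4.133
endloop
endfacet
facet normal 0.319 -0.717 -0.619
outer loop
vertex 3.495 0.931 3.538
vertex 3.798 1.317 3.247
vertex 4.034 1.042 3.687
endloop
endfacet
facet normal -0.167 -0.398 0.902
outer loop
vertex 3.495 0.931 3.538
vertex 4.034 1.042 3.687
vertex 3.342 2.343 4.133
endloop
endfacet
facet normal 0.320 -0.717 -0.620
outer loop
vertex 4.034 1.042 3.687
vertex 3.798 1.317 3.247
vertex 4.337 1.428 3.397
endloop
endfacet
facet normal 0.637 0.076 0.767
outer loop
vertex 4.034 1.042 3.687
vertex 4.337 1.428 3.397
vertex 3.342 2.343 4.133
endloop
endfacet
facet normal 0.320 -0.717 -0.620
outer loop
vertex 4.337 1.428 3.397
vertex 3.798 1.317 3.247
vertex 4.101 1.703 2.957
endloop
endfacet
facet normal 0.702 0.709 0.067
outer loop
vertex 4.337 1.428 3.397
vertex 4.101 1.703 2.957
vertex 3.342 2.343 4.133
endloop
endfacet
facet normal 0.069 -0.902 -0.426
outer loop
vertex -2.812 1.747 -3.03
vertex -3.259 1.991 -3.62
vertex -2.483 2.02 -3.555
endloop
endfacet
facet normal 0.755 0.254 0.605
outer loop
vertex -2.812 1.747 -3.03
vertex -2.483 2.02 -3.555
vertex -3.361 3.309 -3.0
endloop
endfacet
facet normal 0.069 -0.902 -0.425
outer loop
vertex -2.483 2.02 -3.555
vertex -3.259 1.991 -3.62
vertex -2.738 2.271 -4.129
endloop
endfacet
facet normal 0.802 0.589 -0.099
outer loop
vertex -2.483 2.02 -3.555
vertex -2.738 2.271 -4.129
vertex -3.361 3.309 -3.0
endloop
endfacet
facet normal 0.070 -0.902 -0.425
outer loop
vertex -2.738 2.271 -4.129
vertex -3.259 1.991 -3.62
vertex -3.386 2.311 -4.32
endloop
endfacet
facet normal 0.222 0.776 -0.591
outer loop
vertex -2.738 2.271 -4.129
vertex -3.386 2.311 -4.32
vertex -3.361 3.309 -3.0
endloop
endfacet
facet normal 0.069 -0.903 -0.425
outer loop
vertex -3.386 2.311 -4.32
vertex -3.259 1.991 -3.62
vertex -3.939 2.111 -3.985
endloop
endfacet
facet normal -0.546 0.673 -0.499
outer loop
vertex -3.386 2.311 -4.32
vertex -3.939 2.111 -3.985
vertex -3.361 3.309 -3.0
endloop
endfacet
facet normal 0.069 -0.902 -0.426
outer loop
vertex -3.939 2.111 -3.985
vertex -3.259 1.991 -3.62
vertex -3.98 1.82 -3.375
endloop
endfacet
facet normal -0.927 0.358 0.109
outer loop
vertex -3.939 2.111 -3.985
vertex -3.98 1.82 -3.375
vertex -3.361 3.309 -3.0
endloop
endfacet
facet normal 0.069 -0.902 -0.426
outer loop
vertex -3.98 1.82 -3.375
vertex -3.259 1.991 -3.62
vertex -3.478 1.658 -2.95
endloop
endfacet
facet normal -0.632 0.068 0.772
outer loop
vertex -3.98 1.82 -3.375
vertex -3.478 1.658 -2.95
vertex -3.361 3.309 -3.0
endloop
endfacet
facet normal 0.069 -0.902 -0.426
outer loop
vertex -3.478 1.658 -2.95
vertex -3.259 1.991 -3.62
vertex -2.812 1.747 -3.03
endloop
endfacet
facet normal 0.116 0.022 0.993
outer loop
vertex -3.478 1.658 -2.95
vertex -2.812 1.747 -3.03
vertex -3.361 3.309 -3.0
endloop
endfacet
facet normal -0.518 0.732 -0.443
outer loop
vertex -3.145 -0.57 -2.085
vertex -3.595 -0.597 -1.603
vertex -3.075 -0.195 -1.547
endloop
endfacet
facet normal 0.960 0.154 -0.233
outer loop
vertex -3.145 -0.57 -2.085
vertex -3.075 -0.195 -1.547
vertex -2.585 -2.023 -0.737
endloop
endfacet
facet normal -0.518 0.731 -0.444
outer loop
vertex -3.075 -0.195 -1.547
vertex -3.595 -0.597 -1.603
vertex -3.525 -0.221 -1.065
endloop
endfacet
facet normal 0.641 0.448 0.623
outer loop
vertex -3.075 -0.195 -1.547
vertex -3.525 -0.221 -1.065
vertex -2.585 -2.023 -0.737
endloop
endfacet
facet normal -0.519 0.731 -0.443
outer loop
vertex -3.525 -0.221 -1.065
vertex -3.595 -0.597 -1.603
vertex -4.045 -0.624 -1.121
endloop
endfacet
facet normal -0.174 0.088 0.981
outer loop
vertex -3.525 -0.221 -1.065
vertex -4.045 -0.624 -1.121
vertex -2.585 -2.023 -0.737
endloop
endfacet
facet normal -0.519 0.731 -0.443
outer loop
vertex -4.045 -0.624 -1.121
vertex -3.595 -0.597 -1.603
vertex -4.115 -1.0 -1.659
endloop
endfacet
facet normal -0.669 -0.566 0.482
outer loop
vertex -4.045 -0.624 -1.121
vertex -4.115 -1.0 -1.659
vertex -2.585 -2.023 -0.737
endloop
endfacet
facet normal -0.519 0.731 -0.443
outer loop
vertex -4.115 -1.0 -1.659
vertex -3.595 -0.597 -1.603
vertex -3.665 -0.973 -2.141
endloop
endfacet
facet normal -0.349 -0.859 -0.374
outer loop
vertex -4.115 -1.0 -1.659
vertex -3.665 -0.973 -2.141
vertex -2.585 -2.023 -0.737
endloop
endfacet
facet normal -0.519 0.731 -0.443
outer loop
vertex -3.665 -0.973 -2.141
vertex -3.595 -0.597 -1.603
vertex -3.145 -0.57 -2.085
endloop
endfacet
facet normal 0.465 -0.499 -0.731
outer loop
vertex -3.665 -0.973 -2.141
vertex -3.145 -0.57 -2.085
vertex -2.585 -2.023 -0.737
endloop
endfacet

endsolid


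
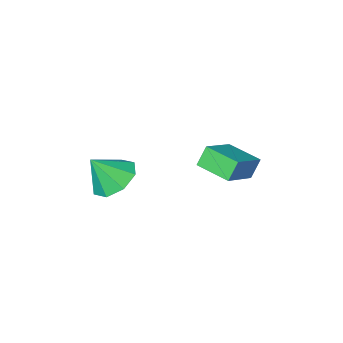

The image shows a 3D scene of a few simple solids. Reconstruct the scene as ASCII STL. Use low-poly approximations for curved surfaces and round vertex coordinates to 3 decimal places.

solid 
facet normal -0.801 -0.359 -0.479
outer loop
vertex -1.443 0.994 0.883
vertex -1.955 2.341 0.728
vertex -0.998 1.071 0.082
endloop
endfacet
facet normal 0.354 -0.929 0.107
outer loop
vertex 0.355 1.679 0.892
vertex -1.443 0.994 0.883
vertex -0.998 1.071 0.082
endloop
endfacet
facet normal -0.801 -0.359 -0.480
outer loop
vertex -0.998 1.071 0.082
vertex -1.955 2.341 0.728
vertex -1.51 2.419 -0.073
endloop
endfacet
facet normal 0.484 0.084 -0.871
outer loop
vertex -1.51 2.419 -0.073
vertex 0.355 1.679 0.892
vertex -0.998 1.071 0.082
endloop
endfacet
facet normal -0.484 -0.084 0.871
outer loop
vertex -1.443 0.994 0.883
vertex -0.602 2.949 1.538
vertex -1.955 2.341 0.728
endloop
endfacet
facet normal 0.354 -0.929 0.106
outer loop
vertex -0.09 1.601 1.693
vertex -1.443 0.994 0.883
vertex 0.355 1.679 0.892
endloop
endfacet
facet normal -0.484 -0.084 0.871
outer loop
vertex -0.09 1.601 1.693
vertex -0.602 2.949 1.538
vertex -1.443 0.994 0.883
endloop
endfacet
facet normal -0.354 0.929 -0.106
outer loop
vertex -1.955 2.341 0.728
vertex -0.602 2.949 1.538
vertex -1.51 2.419 -0.073
endloop
endfacet
facet normal 0.484 0.084 -0.871
outer loop
vertex -0.157 3.026 0.737
vertex 0.355 1.679 0.892
vertex -1.51 2.419 -0.073
endloop
endfacet
facet normal -0.353 0.929 -0.107
outer loop
vertex -1.51 2.419 -0.073
vertex -0.602 2.949 1.538
vertex -0.157 3.026 0.737
endloop
endfacet
facet normal 0.800 0.359 0.480
outer loop
vertex -0.157 3.026 0.737
vertex -0.09 1.601 1.693
vertex 0.355 1.679 0.892
endloop
endfacet
facet normal 0.801 0.359 0.479
outer loop
vertex -0.602 2.949 1.538
vertex -0.09 1.601 1.693
vertex -0.157 3.026 0.737
endloop
endfacet
facet normal -0.554 0.204 -0.807
outer loop
vertex 3.941 1.483 0.415
vertex 3.267 0.805 0.707
vertex 3.399 1.783 0.863
endloop
endfacet
facet normal 0.668 0.640 0.379
outer loop
vertex 3.941 1.483 0.415
vertex 3.399 1.783 0.863
vertex 4.053 0.515 1.853
endloop
endfacet
facet normal -0.554 0.204 -0.807
outer loop
vertex 3.399 1.783 0.863
vertex 3.267 0.805 0.707
vertex 2.779 1.511 1.22
endloop
endfacet
facet normal 0.141 0.654 0.744
outer loop
vertex 3.399 1.783 0.863
vertex 2.779 1.511 1.22
vertex 4.053 0.515 1.853
endloop
endfacet
facet normal -0.554 0.204 -0.807
outer loop
vertex 2.779 1.511 1.22
vertex 3.267 0.805 0.707
vertex 2.445 0.824 1.276
endloop
endfacet
facet normal -0.292 0.218 0.931
outer loop
vertex 2.779 1.511 1.22
vertex 2.445 0.824 1.276
vertex 4.053 0.515 1.853
endloop
endfacet
facet normal -0.554 0.205 -0.807
outer loop
vertex 2.445 0.824 1.276
vertex 3.267 0.805 0.707
vertex 2.592 0.126 0.998
endloop
endfacet
facet normal -0.377 -0.410 0.831
outer loop
vertex 2.445 0.824 1.276
vertex 2.592 0.126 0.998
vertex 4.053 0.515 1.853
endloop
endfacet
facet normal -0.553 0.204 -0.807
outer loop
vertex 2.592 0.126 0.998
vertex 3.267 0.805 0.707
vertex 3.135 -0.174 0.55
endloop
endfacet
facet normal -0.063 -0.863 0.501
outer loop
vertex 2.592 0.126 0.998
vertex 3.135 -0.174 0.55
vertex 4.053 0.515 1.853
endloop
endfacet
facet normal -0.553 0.204 -0.808
outer loop
vertex 3.135 -0.174 0.55
vertex 3.267 0.805 0.707
vertex 3.755 0.098 0.194
endloop
endfacet
facet normal 0.463 -0.876 0.137
outer loop
vertex 3.135 -0.174 0.55
vertex 3.755 0.098 0.194
vertex 4.053 0.515 1.853
endloop
endfacet
facet normal -0.554 0.203 -0.807
outer loop
vertex 3.755 0.098 0.194
vertex 3.267 0.805 0.707
vertex 4.089 0.785 0.138
endloop
endfacet
facet normal 0.897 -0.440 -0.050
outer loop
vertex 3.755 0.098 0.194
vertex 4.089 0.785 0.138
vertex 4.053 0.515 1.853
endloop
endfacet
facet normal -0.554 0.203 -0.807
outer loop
vertex 4.089 0.785 0.138
vertex 3.267 0.805 0.707
vertex 3.941 1.483 0.415
endloop
endfacet
facet normal 0.981 0.188 0.050
outer loop
vertex 4.089 0.785 0.138
vertex 3.941 1.483 0.415
vertex 4.053 0.515 1.853
endloop
endfacet

endsolid


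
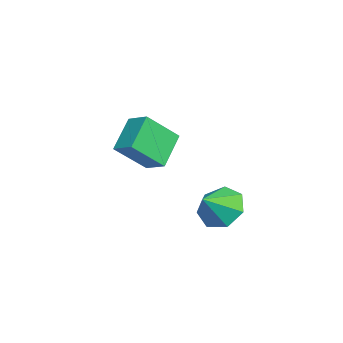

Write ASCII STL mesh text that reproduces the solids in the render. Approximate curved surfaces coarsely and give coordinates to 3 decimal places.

solid 
facet normal -0.572 0.543 -0.615
outer loop
vertex 2.222 0.448 -2.57
vertex 1.834 0.996 -1.725
vertex 2.699 1.219 -2.333
endloop
endfacet
facet normal 0.856 -0.454 -0.246
outer loop
vertex 2.222 0.448 -2.57
vertex 2.699 1.219 -2.333
vertex 2.606 0.264 -0.895
endloop
endfacet
facet normal -0.572 0.542 -0.615
outer loop
vertex 2.699 1.219 -2.333
vertex 1.834 0.996 -1.725
vertex 2.524 1.823 -1.638
endloop
endfacet
facet normal 0.982 0.120 0.143
outer loop
vertex 2.699 1.219 -2.333
vertex 2.524 1.823 -1.638
vertex 2.606 0.264 -0.895
endloop
endfacet
facet normal -0.573 0.543 -0.615
outer loop
vertex 2.524 1.823 -1.638
vertex 1.834 0.996 -1.725
vertex 1.83 1.804 -1.008
endloop
endfacet
facet normal 0.621 0.364 0.695
outer loop
vertex 2.524 1.823 -1.638
vertex 1.83 1.804 -1.008
vertex 2.606 0.264 -0.895
endloop
endfacet
facet normal -0.572 0.543 -0.615
outer loop
vertex 1.83 1.804 -1.008
vertex 1.834 0.996 -1.725
vertex 1.139 1.177 -0.919
endloop
endfacet
facet normal 0.042 0.094 0.995
outer loop
vertex 1.83 1.804 -1.008
vertex 1.139 1.177 -0.919
vertex 2.606 0.264 -0.895
endloop
endfacet
facet normal -0.572 0.543 -0.615
outer loop
vertex 1.139 1.177 -0.919
vertex 1.834 0.996 -1.725
vertex 0.971 0.414 -1.437
endloop
endfacet
facet normal -0.315 -0.485 0.816
outer loop
vertex 1.139 1.177 -0.919
vertex 0.971 0.414 -1.437
vertex 2.606 0.264 -0.895
endloop
endfacet
facet normal -0.572 0.544 -0.615
outer loop
vertex 0.971 0.414 -1.437
vertex 1.834 0.996 -1.725
vertex 1.453 0.09 -2.172
endloop
endfacet
facet normal -0.183 -0.938 0.293
outer loop
vertex 0.971 0.414 -1.437
vertex 1.453 0.09 -2.172
vertex 2.606 0.264 -0.895
endloop
endfacet
facet normal -0.571 0.544 -0.615
outer loop
vertex 1.453 0.09 -2.172
vertex 1.834 0.996 -1.725
vertex 2.222 0.448 -2.57
endloop
endfacet
facet normal 0.338 -0.924 -0.179
outer loop
vertex 1.453 0.09 -2.172
vertex 2.222 0.448 -2.57
vertex 2.606 0.264 -0.895
endloop
endfacet
facet normal -0.650 -0.656 -0.384
outer loop
vertex -3.367 -2.552 0.863
vertex -3.914 -1.227 -0.474
vertex -2.073 -3.167 -0.276
endloop
endfacet
facet normal 0.279 -0.676 0.682
outer loop
vertex -1.346 -2.433 0.154
vertex -3.367 -2.552 0.863
vertex -2.073 -3.167 -0.276
endloop
endfacet
facet normal -0.650 -0.656 -0.384
outer loop
vertex -2.073 -3.167 -0.276
vertex -3.914 -1.227 -0.474
vertex -2.621 -1.842 -1.613
endloop
endfacet
facet normal 0.707 -0.336 -0.622
outer loop
vertex -2.621 -1.842 -1.613
vertex -1.346 -2.433 0.154
vertex -2.073 -3.167 -0.276
endloop
endfacet
facet normal -0.707 0.336 0.622
outer loop
vertex -3.367 -2.552 0.863
vertex -3.187 -0.493 -0.044
vertex -3.914 -1.227 -0.474
endloop
endfacet
facet normal 0.279 -0.676 0.682
outer loop
vertex -2.639 -1.818 1.293
vertex -3.367 -2.552 0.863
vertex -1.346 -2.433 0.154
endloop
endfacet
facet normal -0.707 0.336 0.623
outer loop
vertex -2.639 -1.818 1.293
vertex -3.187 -0.493 -0.044
vertex -3.367 -2.552 0.863
endloop
endfacet
facet normal -0.279 0.676 -0.682
outer loop
vertex -3.914 -1.227 -0.474
vertex -3.187 -0.493 -0.044
vertex -2.621 -1.842 -1.613
endloop
endfacet
facet normal 0.707 -0.336 -0.622
outer loop
vertex -1.893 -1.108 -1.183
vertex -1.346 -2.433 0.154
vertex -2.621 -1.842 -1.613
endloop
endfacet
facet normal -0.279 0.676 -0.682
outer loop
vertex -2.621 -1.842 -1.613
vertex -3.187 -0.493 -0.044
vertex -1.893 -1.108 -1.183
endloop
endfacet
facet normal 0.650 0.656 0.384
outer loop
vertex -1.893 -1.108 -1.183
vertex -2.639 -1.818 1.293
vertex -1.346 -2.433 0.154
endloop
endfacet
facet normal 0.650 0.656 0.384
outer loop
vertex -3.187 -0.493 -0.044
vertex -2.639 -1.818 1.293
vertex -1.893 -1.108 -1.183
endloop
endfacet

endsolid


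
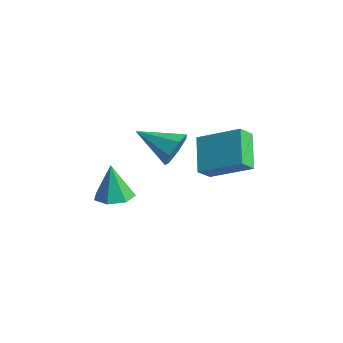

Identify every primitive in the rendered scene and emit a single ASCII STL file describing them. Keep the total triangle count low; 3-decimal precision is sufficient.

solid 
facet normal 0.766 0.539 -0.351
outer loop
vertex 2.307 1.514 1.349
vertex 1.864 1.649 0.589
vertex 1.857 2.141 1.33
endloop
endfacet
facet normal -0.049 -0.005 0.999
outer loop
vertex 2.307 1.514 1.349
vertex 1.857 2.141 1.33
vertex 0.416 0.631 1.251
endloop
endfacet
facet normal 0.767 0.538 -0.350
outer loop
vertex 1.857 2.141 1.33
vertex 1.864 1.649 0.589
vertex 1.413 2.398 0.753
endloop
endfacet
facet normal -0.562 0.502 0.657
outer loop
vertex 1.857 2.141 1.33
vertex 1.413 2.398 0.753
vertex 0.416 0.631 1.251
endloop
endfacet
facet normal 0.766 0.538 -0.351
outer loop
vertex 1.413 2.398 0.753
vertex 1.864 1.649 0.589
vertex 1.308 2.091 0.052
endloop
endfacet
facet normal -0.877 0.474 -0.076
outer loop
vertex 1.413 2.398 0.753
vertex 1.308 2.091 0.052
vertex 0.416 0.631 1.251
endloop
endfacet
facet normal 0.767 0.538 -0.351
outer loop
vertex 1.308 2.091 0.052
vertex 1.864 1.649 0.589
vertex 1.622 1.45 -0.244
endloop
endfacet
facet normal -0.757 -0.071 -0.650
outer loop
vertex 1.308 2.091 0.052
vertex 1.622 1.45 -0.244
vertex 0.416 0.631 1.251
endloop
endfacet
facet normal 0.765 0.540 -0.351
outer loop
vertex 1.622 1.45 -0.244
vertex 1.864 1.649 0.589
vertex 2.119 0.96 0.086
endloop
endfacet
facet normal -0.292 -0.720 -0.630
outer loop
vertex 1.622 1.45 -0.244
vertex 2.119 0.96 0.086
vertex 0.416 0.631 1.251
endloop
endfacet
facet normal 0.767 0.539 -0.349
outer loop
vertex 2.119 0.96 0.086
vertex 1.864 1.649 0.589
vertex 2.423 0.988 0.796
endloop
endfacet
facet normal 0.168 -0.985 -0.033
outer loop
vertex 2.119 0.96 0.086
vertex 2.423 0.988 0.796
vertex 0.416 0.631 1.251
endloop
endfacet
facet normal 0.766 0.538 -0.351
outer loop
vertex 2.423 0.988 0.796
vertex 1.864 1.649 0.589
vertex 2.307 1.514 1.349
endloop
endfacet
facet normal 0.276 -0.667 0.692
outer loop
vertex 2.423 0.988 0.796
vertex 2.307 1.514 1.349
vertex 0.416 0.631 1.251
endloop
endfacet
facet normal 0.139 0.006 -0.990
outer loop
vertex -1.498 1.727 -4.186
vertex -2.034 0.996 -4.266
vertex -2.267 1.875 -4.293
endloop
endfacet
facet normal 0.111 0.892 0.438
outer loop
vertex -1.498 1.727 -4.186
vertex -2.267 1.875 -4.293
vertex -2.286 0.984 -2.474
endloop
endfacet
facet normal 0.140 0.007 -0.990
outer loop
vertex -2.267 1.875 -4.293
vertex -2.034 0.996 -4.266
vertex -2.86 1.361 -4.38
endloop
endfacet
facet normal -0.645 0.689 0.331
outer loop
vertex -2.267 1.875 -4.293
vertex -2.86 1.361 -4.38
vertex -2.286 0.984 -2.474
endloop
endfacet
facet normal 0.139 0.006 -0.990
outer loop
vertex -2.86 1.361 -4.38
vertex -2.034 0.996 -4.266
vertex -2.831 0.571 -4.381
endloop
endfacet
facet normal -0.959 -0.036 0.282
outer loop
vertex -2.86 1.361 -4.38
vertex -2.831 0.571 -4.381
vertex -2.286 0.984 -2.474
endloop
endfacet
facet normal 0.140 0.006 -0.990
outer loop
vertex -2.831 0.571 -4.381
vertex -2.034 0.996 -4.266
vertex -2.202 0.102 -4.295
endloop
endfacet
facet normal -0.593 -0.735 0.329
outer loop
vertex -2.831 0.571 -4.381
vertex -2.202 0.102 -4.295
vertex -2.286 0.984 -2.474
endloop
endfacet
facet normal 0.139 0.006 -0.990
outer loop
vertex -2.202 0.102 -4.295
vertex -2.034 0.996 -4.266
vertex -1.446 0.305 -4.188
endloop
endfacet
facet normal 0.175 -0.883 0.436
outer loop
vertex -2.202 0.102 -4.295
vertex -1.446 0.305 -4.188
vertex -2.286 0.984 -2.474
endloop
endfacet
facet normal 0.139 0.007 -0.990
outer loop
vertex -1.446 0.305 -4.188
vertex -2.034 0.996 -4.266
vertex -1.133 1.029 -4.139
endloop
endfacet
facet normal 0.769 -0.368 0.523
outer loop
vertex -1.446 0.305 -4.188
vertex -1.133 1.029 -4.139
vertex -2.286 0.984 -2.474
endloop
endfacet
facet normal 0.139 0.006 -0.990
outer loop
vertex -1.133 1.029 -4.139
vertex -2.034 0.996 -4.266
vertex -1.498 1.727 -4.186
endloop
endfacet
facet normal 0.740 0.422 0.524
outer loop
vertex -1.133 1.029 -4.139
vertex -1.498 1.727 -4.186
vertex -2.286 0.984 -2.474
endloop
endfacet
facet normal -0.711 -0.535 -0.456
outer loop
vertex 2.538 2.23 -0.551
vertex 1.275 2.98 0.54
vertex 2.418 2.902 -1.152
endloop
endfacet
facet normal 0.690 -0.410 -0.596
outer loop
vertex 3.905 4.02 -0.2
vertex 2.538 2.23 -0.551
vertex 2.418 2.902 -1.152
endloop
endfacet
facet normal -0.711 -0.535 -0.456
outer loop
vertex 2.418 2.902 -1.152
vertex 1.275 2.98 0.54
vertex 1.155 3.652 -0.061
endloop
endfacet
facet normal -0.132 0.739 -0.661
outer loop
vertex 1.155 3.652 -0.061
vertex 3.905 4.02 -0.2
vertex 2.418 2.902 -1.152
endloop
endfacet
facet normal 0.132 -0.739 0.661
outer loop
vertex 2.538 2.23 -0.551
vertex 2.762 4.098 1.492
vertex 1.275 2.98 0.54
endloop
endfacet
facet normal 0.690 -0.410 -0.596
outer loop
vertex 4.025 3.348 0.401
vertex 2.538 2.23 -0.551
vertex 3.905 4.02 -0.2
endloop
endfacet
facet normal 0.132 -0.739 0.661
outer loop
vertex 4.025 3.348 0.401
vertex 2.762 4.098 1.492
vertex 2.538 2.23 -0.551
endloop
endfacet
facet normal -0.690 0.410 0.596
outer loop
vertex 1.275 2.98 0.54
vertex 2.762 4.098 1.492
vertex 1.155 3.652 -0.061
endloop
endfacet
facet normal -0.132 0.739 -0.661
outer loop
vertex 2.642 4.77 0.891
vertex 3.905 4.02 -0.2
vertex 1.155 3.652 -0.061
endloop
endfacet
facet normal -0.690 0.410 0.596
outer loop
vertex 1.155 3.652 -0.061
vertex 2.762 4.098 1.492
vertex 2.642 4.77 0.891
endloop
endfacet
facet normal 0.711 0.535 0.456
outer loop
vertex 2.642 4.77 0.891
vertex 4.025 3.348 0.401
vertex 3.905 4.02 -0.2
endloop
endfacet
facet normal 0.711 0.535 0.456
outer loop
vertex 2.762 4.098 1.492
vertex 4.025 3.348 0.401
vertex 2.642 4.77 0.891
endloop
endfacet

endsolid


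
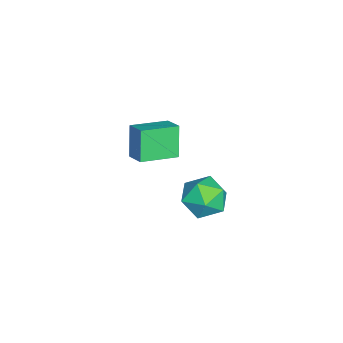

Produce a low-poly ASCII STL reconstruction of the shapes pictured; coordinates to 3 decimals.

solid 
facet normal -0.711 -0.593 -0.378
outer loop
vertex -1.087 -1.687 0.208
vertex -1.92 -0.482 -0.114
vertex -0.51 -1.61 -0.999
endloop
endfacet
facet normal 0.556 -0.803 0.215
outer loop
vertex 0.08 -1.118 -0.686
vertex -1.087 -1.687 0.208
vertex -0.51 -1.61 -0.999
endloop
endfacet
facet normal -0.711 -0.593 -0.377
outer loop
vertex -0.51 -1.61 -0.999
vertex -1.92 -0.482 -0.114
vertex -1.344 -0.406 -1.321
endloop
endfacet
facet normal 0.430 0.057 -0.901
outer loop
vertex -1.344 -0.406 -1.321
vertex 0.08 -1.118 -0.686
vertex -0.51 -1.61 -0.999
endloop
endfacet
facet normal -0.430 -0.057 0.901
outer loop
vertex -1.087 -1.687 0.208
vertex -1.33 0.01 0.199
vertex -1.92 -0.482 -0.114
endloop
endfacet
facet normal 0.556 -0.803 0.215
outer loop
vertex -0.496 -1.194 0.521
vertex -1.087 -1.687 0.208
vertex 0.08 -1.118 -0.686
endloop
endfacet
facet normal -0.430 -0.057 0.901
outer loop
vertex -0.496 -1.194 0.521
vertex -1.33 0.01 0.199
vertex -1.087 -1.687 0.208
endloop
endfacet
facet normal -0.556 0.803 -0.215
outer loop
vertex -1.92 -0.482 -0.114
vertex -1.33 0.01 0.199
vertex -1.344 -0.406 -1.321
endloop
endfacet
facet normal 0.430 0.057 -0.901
outer loop
vertex -0.753 0.087 -1.008
vertex 0.08 -1.118 -0.686
vertex -1.344 -0.406 -1.321
endloop
endfacet
facet normal -0.556 0.803 -0.215
outer loop
vertex -1.344 -0.406 -1.321
vertex -1.33 0.01 0.199
vertex -0.753 0.087 -1.008
endloop
endfacet
facet normal 0.712 0.593 0.377
outer loop
vertex -0.753 0.087 -1.008
vertex -0.496 -1.194 0.521
vertex 0.08 -1.118 -0.686
endloop
endfacet
facet normal 0.711 0.593 0.378
outer loop
vertex -1.33 0.01 0.199
vertex -0.496 -1.194 0.521
vertex -0.753 0.087 -1.008
endloop
endfacet
facet normal -0.541 0.704 0.461
outer loop
vertex 2.473 2.169 0.436
vertex 2.307 1.608 1.098
vertex 3.017 2.132 1.131
endloop
endfacet
facet normal -0.021 0.997 0.070
outer loop
vertex 2.473 2.169 0.436
vertex 3.017 2.132 1.131
vertex 3.347 2.196 0.314
endloop
endfacet
facet normal -0.109 0.788 -0.606
outer loop
vertex 2.473 2.169 0.436
vertex 3.347 2.196 0.314
vertex 2.841 1.712 -0.224
endloop
endfacet
facet normal -0.683 0.364 -0.633
outer loop
vertex 2.473 2.169 0.436
vertex 2.841 1.712 -0.224
vertex 2.198 1.348 0.26
endloop
endfacet
facet normal -0.950 0.312 0.027
outer loop
vertex 2.473 2.169 0.436
vertex 2.198 1.348 0.26
vertex 2.307 1.608 1.098
endloop
endfacet
facet normal 0.602 0.739 0.301
outer loop
vertex 3.347 2.196 0.314
vertex 3.017 2.132 1.131
vertex 3.722 1.652 0.9
endloop
endfacet
facet normal -0.237 0.263 0.935
outer loop
vertex 3.017 2.132 1.131
vertex 2.307 1.608 1.098
vertex 3.079 1.288 1.384
endloop
endfacet
facet normal -0.900 -0.370 0.232
outer loop
vertex 2.307 1.608 1.098
vertex 2.198 1.348 0.26
vertex 2.573 0.804 0.846
endloop
endfacet
facet normal -0.468 -0.285 -0.836
outer loop
vertex 2.198 1.348 0.26
vertex 2.841 1.712 -0.224
vertex 2.903 0.868 0.029
endloop
endfacet
facet normal 0.460 0.401 -0.793
outer loop
vertex 2.841 1.712 -0.224
vertex 3.347 2.196 0.314
vertex 3.613 1.392 0.062
endloop
endfacet
facet normal 0.683 -0.364 0.633
outer loop
vertex 3.447 0.831 0.724
vertex 3.722 1.652 0.9
vertex 3.079 1.288 1.384
endloop
endfacet
facet normal 0.109 -0.788 0.606
outer loop
vertex 3.447 0.831 0.724
vertex 3.079 1.288 1.384
vertex 2.573 0.804 0.846
endloop
endfacet
facet normal 0.021 -0.997 -0.070
outer loop
vertex 3.447 0.831 0.724
vertex 2.573 0.804 0.846
vertex 2.903 0.868 0.029
endloop
endfacet
facet normal 0.541 -0.704 -0.461
outer loop
vertex 3.447 0.831 0.724
vertex 2.903 0.868 0.029
vertex 3.613 1.392 0.062
endloop
endfacet
facet normal 0.950 -0.312 -0.027
outer loop
vertex 3.447 0.831 0.724
vertex 3.613 1.392 0.062
vertex 3.722 1.652 0.9
endloop
endfacet
facet normal 0.468 0.285 0.836
outer loop
vertex 3.079 1.288 1.384
vertex 3.722 1.652 0.9
vertex 3.017 2.132 1.131
endloop
endfacet
facet normal -0.460 -0.401 0.793
outer loop
vertex 2.573 0.804 0.846
vertex 3.079 1.288 1.384
vertex 2.307 1.608 1.098
endloop
endfacet
facet normal -0.602 -0.739 -0.301
outer loop
vertex 2.903 0.868 0.029
vertex 2.573 0.804 0.846
vertex 2.198 1.348 0.26
endloop
endfacet
facet normal 0.237 -0.263 -0.935
outer loop
vertex 3.613 1.392 0.062
vertex 2.903 0.868 0.029
vertex 2.841 1.712 -0.224
endloop
endfacet
facet normal 0.900 0.370 -0.232
outer loop
vertex 3.722 1.652 0.9
vertex 3.613 1.392 0.062
vertex 3.347 2.196 0.314
endloop
endfacet

endsolid


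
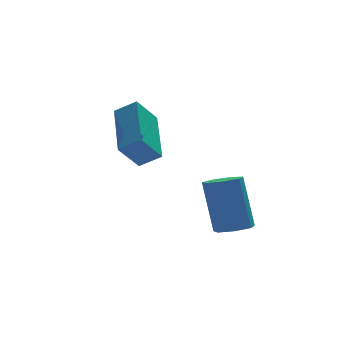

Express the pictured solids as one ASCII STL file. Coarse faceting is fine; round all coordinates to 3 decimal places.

solid 
facet normal -0.714 0.462 -0.526
outer loop
vertex -1.673 2.925 1.947
vertex -1.132 4.805 2.863
vertex -0.967 3.109 1.151
endloop
endfacet
facet normal -0.251 -0.871 -0.424
outer loop
vertex -0.388 2.735 1.577
vertex -1.673 2.925 1.947
vertex -0.967 3.109 1.151
endloop
endfacet
facet normal -0.714 0.462 -0.526
outer loop
vertex -0.967 3.109 1.151
vertex -1.132 4.805 2.863
vertex -0.426 4.989 2.067
endloop
endfacet
facet normal 0.653 0.171 -0.737
outer loop
vertex -0.426 4.989 2.067
vertex -0.388 2.735 1.577
vertex -0.967 3.109 1.151
endloop
endfacet
facet normal -0.653 -0.171 0.737
outer loop
vertex -1.673 2.925 1.947
vertex -0.553 4.431 3.289
vertex -1.132 4.805 2.863
endloop
endfacet
facet normal -0.251 -0.871 -0.424
outer loop
vertex -1.094 2.551 2.373
vertex -1.673 2.925 1.947
vertex -0.388 2.735 1.577
endloop
endfacet
facet normal -0.653 -0.171 0.737
outer loop
vertex -1.094 2.551 2.373
vertex -0.553 4.431 3.289
vertex -1.673 2.925 1.947
endloop
endfacet
facet normal 0.251 0.871 0.424
outer loop
vertex -1.132 4.805 2.863
vertex -0.553 4.431 3.289
vertex -0.426 4.989 2.067
endloop
endfacet
facet normal 0.653 0.171 -0.737
outer loop
vertex 0.153 4.615 2.493
vertex -0.388 2.735 1.577
vertex -0.426 4.989 2.067
endloop
endfacet
facet normal 0.251 0.871 0.424
outer loop
vertex -0.426 4.989 2.067
vertex -0.553 4.431 3.289
vertex 0.153 4.615 2.493
endloop
endfacet
facet normal 0.714 -0.462 0.526
outer loop
vertex 0.153 4.615 2.493
vertex -1.094 2.551 2.373
vertex -0.388 2.735 1.577
endloop
endfacet
facet normal 0.714 -0.462 0.526
outer loop
vertex -0.553 4.431 3.289
vertex -1.094 2.551 2.373
vertex 0.153 4.615 2.493
endloop
endfacet
facet normal 0.080 -0.294 -0.953
outer loop
vertex 1.624 0.61 -0.685
vertex 1.022 0.68 -0.757
vertex 1.466 1.089 -0.846
endloop
endfacet
facet normal 0.951 0.308 -0.016
outer loop
vertex 1.624 0.61 -0.685
vertex 1.466 1.089 -0.846
vertex 1.479 1.15 1.068
endloop
endfacet
facet normal 0.951 0.308 -0.016
outer loop
vertex 1.479 1.15 1.068
vertex 1.466 1.089 -0.846
vertex 1.321 1.629 0.907
endloop
endfacet
facet normal -0.078 0.294 0.952
outer loop
vertex 1.479 1.15 1.068
vertex 1.321 1.629 0.907
vertex 0.878 1.22 0.997
endloop
endfacet
facet normal 0.078 -0.293 -0.953
outer loop
vertex 1.466 1.089 -0.846
vertex 1.022 0.68 -0.757
vertex 0.974 1.26 -0.939
endloop
endfacet
facet normal 0.359 0.900 -0.247
outer loop
vertex 1.466 1.089 -0.846
vertex 0.974 1.26 -0.939
vertex 1.321 1.629 0.907
endloop
endfacet
facet normal 0.359 0.900 -0.247
outer loop
vertex 1.321 1.629 0.907
vertex 0.974 1.26 -0.939
vertex 0.829 1.8 0.814
endloop
endfacet
facet normal -0.078 0.294 0.953
outer loop
vertex 1.321 1.629 0.907
vertex 0.829 1.8 0.814
vertex 0.878 1.22 0.997
endloop
endfacet
facet normal 0.078 -0.293 -0.953
outer loop
vertex 0.974 1.26 -0.939
vertex 1.022 0.68 -0.757
vertex 0.518 0.995 -0.895
endloop
endfacet
facet normal -0.501 0.814 -0.292
outer loop
vertex 0.974 1.26 -0.939
vertex 0.518 0.995 -0.895
vertex 0.829 1.8 0.814
endloop
endfacet
facet normal -0.504 0.813 -0.291
outer loop
vertex 0.829 1.8 0.814
vertex 0.518 0.995 -0.895
vertex 0.374 1.534 0.858
endloop
endfacet
facet normal -0.080 0.294 0.953
outer loop
vertex 0.829 1.8 0.814
vertex 0.374 1.534 0.858
vertex 0.878 1.22 0.997
endloop
endfacet
facet normal 0.078 -0.292 -0.953
outer loop
vertex 0.518 0.995 -0.895
vertex 1.022 0.68 -0.757
vertex 0.442 0.492 -0.747
endloop
endfacet
facet normal -0.987 0.115 -0.116
outer loop
vertex 0.518 0.995 -0.895
vertex 0.442 0.492 -0.747
vertex 0.374 1.534 0.858
endloop
endfacet
facet normal -0.986 0.116 -0.117
outer loop
vertex 0.374 1.534 0.858
vertex 0.442 0.492 -0.747
vertex 0.297 1.032 1.007
endloop
endfacet
facet normal -0.079 0.295 0.952
outer loop
vertex 0.374 1.534 0.858
vertex 0.297 1.032 1.007
vertex 0.878 1.22 0.997
endloop
endfacet
facet normal 0.079 -0.293 -0.953
outer loop
vertex 0.442 0.492 -0.747
vertex 1.022 0.68 -0.757
vertex 0.803 0.131 -0.606
endloop
endfacet
facet normal -0.727 -0.670 0.146
outer loop
vertex 0.442 0.492 -0.747
vertex 0.803 0.131 -0.606
vertex 0.297 1.032 1.007
endloop
endfacet
facet normal -0.727 -0.671 0.146
outer loop
vertex 0.297 1.032 1.007
vertex 0.803 0.131 -0.606
vertex 0.658 0.671 1.147
endloop
endfacet
facet normal -0.078 0.292 0.953
outer loop
vertex 0.297 1.032 1.007
vertex 0.658 0.671 1.147
vertex 0.878 1.22 0.997
endloop
endfacet
facet normal 0.078 -0.293 -0.953
outer loop
vertex 0.803 0.131 -0.606
vertex 1.022 0.68 -0.757
vertex 1.329 0.184 -0.579
endloop
endfacet
facet normal 0.080 -0.951 0.300
outer loop
vertex 0.803 0.131 -0.606
vertex 1.329 0.184 -0.579
vertex 0.658 0.671 1.147
endloop
endfacet
facet normal 0.078 -0.951 0.299
outer loop
vertex 0.658 0.671 1.147
vertex 1.329 0.184 -0.579
vertex 1.184 0.723 1.175
endloop
endfacet
facet normal -0.080 0.292 0.953
outer loop
vertex 0.658 0.671 1.147
vertex 1.184 0.723 1.175
vertex 0.878 1.22 0.997
endloop
endfacet
facet normal 0.080 -0.292 -0.953
outer loop
vertex 1.329 0.184 -0.579
vertex 1.022 0.68 -0.757
vertex 1.624 0.61 -0.685
endloop
endfacet
facet normal 0.826 -0.516 0.227
outer loop
vertex 1.329 0.184 -0.579
vertex 1.624 0.61 -0.685
vertex 1.184 0.723 1.175
endloop
endfacet
facet normal 0.827 -0.514 0.227
outer loop
vertex 1.184 0.723 1.175
vertex 1.624 0.61 -0.685
vertex 1.479 1.15 1.068
endloop
endfacet
facet normal -0.078 0.293 0.953
outer loop
vertex 1.184 0.723 1.175
vertex 1.479 1.15 1.068
vertex 0.878 1.22 0.997
endloop
endfacet

endsolid


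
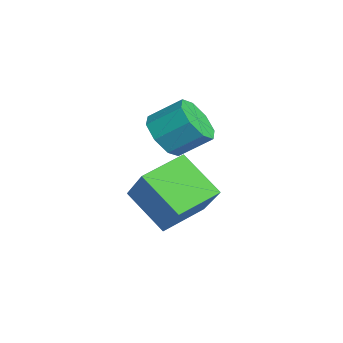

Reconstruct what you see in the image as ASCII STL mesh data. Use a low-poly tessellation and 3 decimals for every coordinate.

solid 
facet normal -0.655 -0.123 -0.746
outer loop
vertex -1.085 -0.314 -0.099
vertex -1.802 1.107 0.296
vertex 0.037 0.568 -1.229
endloop
endfacet
facet normal 0.437 -0.866 -0.242
outer loop
vertex 1.242 0.793 0.144
vertex -1.085 -0.314 -0.099
vertex 0.037 0.568 -1.229
endloop
endfacet
facet normal -0.655 -0.122 -0.746
outer loop
vertex 0.037 0.568 -1.229
vertex -1.802 1.107 0.296
vertex -0.68 1.988 -0.833
endloop
endfacet
facet normal 0.617 0.484 -0.621
outer loop
vertex -0.68 1.988 -0.833
vertex 1.242 0.793 0.144
vertex 0.037 0.568 -1.229
endloop
endfacet
facet normal -0.617 -0.484 0.621
outer loop
vertex -1.085 -0.314 -0.099
vertex -0.597 1.332 1.669
vertex -1.802 1.107 0.296
endloop
endfacet
facet normal 0.437 -0.866 -0.241
outer loop
vertex 0.12 -0.088 1.273
vertex -1.085 -0.314 -0.099
vertex 1.242 0.793 0.144
endloop
endfacet
facet normal -0.616 -0.484 0.621
outer loop
vertex 0.12 -0.088 1.273
vertex -0.597 1.332 1.669
vertex -1.085 -0.314 -0.099
endloop
endfacet
facet normal -0.437 0.866 0.242
outer loop
vertex -1.802 1.107 0.296
vertex -0.597 1.332 1.669
vertex -0.68 1.988 -0.833
endloop
endfacet
facet normal 0.617 0.484 -0.621
outer loop
vertex 0.525 2.214 0.539
vertex 1.242 0.793 0.144
vertex -0.68 1.988 -0.833
endloop
endfacet
facet normal -0.438 0.866 0.242
outer loop
vertex -0.68 1.988 -0.833
vertex -0.597 1.332 1.669
vertex 0.525 2.214 0.539
endloop
endfacet
facet normal 0.654 0.123 0.746
outer loop
vertex 0.525 2.214 0.539
vertex 0.12 -0.088 1.273
vertex 1.242 0.793 0.144
endloop
endfacet
facet normal 0.655 0.123 0.746
outer loop
vertex -0.597 1.332 1.669
vertex 0.12 -0.088 1.273
vertex 0.525 2.214 0.539
endloop
endfacet
facet normal -0.223 -0.774 -0.593
outer loop
vertex -2.236 0.766 1.534
vertex -3.001 1.197 1.26
vertex -2.13 1.17 0.967
endloop
endfacet
facet normal 0.963 -0.270 -0.012
outer loop
vertex -2.236 0.766 1.534
vertex -2.13 1.17 0.967
vertex -1.933 1.811 2.333
endloop
endfacet
facet normal 0.963 -0.270 -0.012
outer loop
vertex -1.933 1.811 2.333
vertex -2.13 1.17 0.967
vertex -1.827 2.215 1.766
endloop
endfacet
facet normal 0.225 0.773 0.593
outer loop
vertex -1.933 1.811 2.333
vertex -1.827 2.215 1.766
vertex -2.699 2.243 2.06
endloop
endfacet
facet normal -0.223 -0.775 -0.592
outer loop
vertex -2.13 1.17 0.967
vertex -3.001 1.197 1.26
vertex -2.534 1.589 0.571
endloop
endfacet
facet normal 0.788 0.213 -0.578
outer loop
vertex -2.13 1.17 0.967
vertex -2.534 1.589 0.571
vertex -1.827 2.215 1.766
endloop
endfacet
facet normal 0.787 0.215 -0.578
outer loop
vertex -1.827 2.215 1.766
vertex -2.534 1.589 0.571
vertex -2.232 2.634 1.37
endloop
endfacet
facet normal 0.224 0.775 0.591
outer loop
vertex -1.827 2.215 1.766
vertex -2.232 2.634 1.37
vertex -2.699 2.243 2.06
endloop
endfacet
facet normal -0.225 -0.774 -0.592
outer loop
vertex -2.534 1.589 0.571
vertex -3.001 1.197 1.26
vertex -3.212 1.779 0.58
endloop
endfacet
facet normal 0.150 0.573 -0.806
outer loop
vertex -2.534 1.589 0.571
vertex -3.212 1.779 0.58
vertex -2.232 2.634 1.37
endloop
endfacet
facet normal 0.150 0.573 -0.806
outer loop
vertex -2.232 2.634 1.37
vertex -3.212 1.779 0.58
vertex -2.909 2.824 1.379
endloop
endfacet
facet normal 0.225 0.774 0.591
outer loop
vertex -2.232 2.634 1.37
vertex -2.909 2.824 1.379
vertex -2.699 2.243 2.06
endloop
endfacet
facet normal -0.225 -0.774 -0.592
outer loop
vertex -3.212 1.779 0.58
vertex -3.001 1.197 1.26
vertex -3.767 1.629 0.987
endloop
endfacet
facet normal -0.573 0.596 -0.562
outer loop
vertex -3.212 1.779 0.58
vertex -3.767 1.629 0.987
vertex -2.909 2.824 1.379
endloop
endfacet
facet normal -0.573 0.596 -0.562
outer loop
vertex -2.909 2.824 1.379
vertex -3.767 1.629 0.987
vertex -3.464 2.674 1.786
endloop
endfacet
facet normal 0.224 0.774 0.591
outer loop
vertex -2.909 2.824 1.379
vertex -3.464 2.674 1.786
vertex -2.699 2.243 2.06
endloop
endfacet
facet normal -0.225 -0.773 -0.593
outer loop
vertex -3.767 1.629 0.987
vertex -3.001 1.197 1.26
vertex -3.873 1.225 1.554
endloop
endfacet
facet normal -0.963 0.270 0.012
outer loop
vertex -3.767 1.629 0.987
vertex -3.873 1.225 1.554
vertex -3.464 2.674 1.786
endloop
endfacet
facet normal -0.963 0.270 0.012
outer loop
vertex -3.464 2.674 1.786
vertex -3.873 1.225 1.554
vertex -3.57 2.27 2.353
endloop
endfacet
facet normal 0.223 0.774 0.593
outer loop
vertex -3.464 2.674 1.786
vertex -3.57 2.27 2.353
vertex -2.699 2.243 2.06
endloop
endfacet
facet normal -0.224 -0.775 -0.591
outer loop
vertex -3.873 1.225 1.554
vertex -3.001 1.197 1.26
vertex -3.468 0.806 1.95
endloop
endfacet
facet normal -0.787 -0.214 0.578
outer loop
vertex -3.873 1.225 1.554
vertex -3.468 0.806 1.95
vertex -3.57 2.27 2.353
endloop
endfacet
facet normal -0.788 -0.214 0.578
outer loop
vertex -3.57 2.27 2.353
vertex -3.468 0.806 1.95
vertex -3.166 1.851 2.749
endloop
endfacet
facet normal 0.223 0.775 0.592
outer loop
vertex -3.57 2.27 2.353
vertex -3.166 1.851 2.749
vertex -2.699 2.243 2.06
endloop
endfacet
facet normal -0.225 -0.774 -0.591
outer loop
vertex -3.468 0.806 1.95
vertex -3.001 1.197 1.26
vertex -2.791 0.616 1.941
endloop
endfacet
facet normal -0.150 -0.573 0.806
outer loop
vertex -3.468 0.806 1.95
vertex -2.791 0.616 1.941
vertex -3.166 1.851 2.749
endloop
endfacet
facet normal -0.150 -0.573 0.806
outer loop
vertex -3.166 1.851 2.749
vertex -2.791 0.616 1.941
vertex -2.488 1.661 2.74
endloop
endfacet
facet normal 0.225 0.774 0.592
outer loop
vertex -3.166 1.851 2.749
vertex -2.488 1.661 2.74
vertex -2.699 2.243 2.06
endloop
endfacet
facet normal -0.224 -0.774 -0.591
outer loop
vertex -2.791 0.616 1.941
vertex -3.001 1.197 1.26
vertex -2.236 0.766 1.534
endloop
endfacet
facet normal 0.573 -0.596 0.562
outer loop
vertex -2.791 0.616 1.941
vertex -2.236 0.766 1.534
vertex -2.488 1.661 2.74
endloop
endfacet
facet normal 0.573 -0.596 0.562
outer loop
vertex -2.488 1.661 2.74
vertex -2.236 0.766 1.534
vertex -1.933 1.811 2.333
endloop
endfacet
facet normal 0.225 0.774 0.592
outer loop
vertex -2.488 1.661 2.74
vertex -1.933 1.811 2.333
vertex -2.699 2.243 2.06
endloop
endfacet

endsolid
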